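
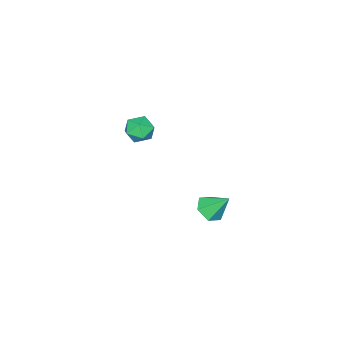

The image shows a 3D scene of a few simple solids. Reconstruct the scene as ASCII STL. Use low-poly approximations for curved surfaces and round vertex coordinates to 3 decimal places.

solid 
facet normal -0.899 -0.313 0.306
outer loop
vertex -4.004 -2.701 -1.962
vertex -3.693 -3.459 -1.823
vertex -3.685 -2.889 -1.218
endloop
endfacet
facet normal -0.811 0.381 0.444
outer loop
vertex -4.004 -2.701 -1.962
vertex -3.685 -2.889 -1.218
vertex -3.527 -2.151 -1.563
endloop
endfacet
facet normal -0.678 0.714 -0.173
outer loop
vertex -4.004 -2.701 -1.962
vertex -3.527 -2.151 -1.563
vertex -3.437 -2.264 -2.381
endloop
endfacet
facet normal -0.685 0.225 -0.692
outer loop
vertex -4.004 -2.701 -1.962
vertex -3.437 -2.264 -2.381
vertex -3.54 -3.072 -2.542
endloop
endfacet
facet normal -0.822 -0.410 -0.395
outer loop
vertex -4.004 -2.701 -1.962
vertex -3.54 -3.072 -2.542
vertex -3.693 -3.459 -1.823
endloop
endfacet
facet normal -0.235 0.452 0.860
outer loop
vertex -3.527 -2.151 -1.563
vertex -3.685 -2.889 -1.218
vertex -2.92 -2.568 -1.178
endloop
endfacet
facet normal -0.377 -0.672 0.638
outer loop
vertex -3.685 -2.889 -1.218
vertex -3.693 -3.459 -1.823
vertex -3.023 -3.376 -1.339
endloop
endfacet
facet normal -0.252 -0.829 -0.500
outer loop
vertex -3.693 -3.459 -1.823
vertex -3.54 -3.072 -2.542
vertex -2.933 -3.489 -2.157
endloop
endfacet
facet normal -0.032 0.199 -0.979
outer loop
vertex -3.54 -3.072 -2.542
vertex -3.437 -2.264 -2.381
vertex -2.775 -2.751 -2.502
endloop
endfacet
facet normal -0.022 0.990 -0.139
outer loop
vertex -3.437 -2.264 -2.381
vertex -3.527 -2.151 -1.563
vertex -2.767 -2.181 -1.897
endloop
endfacet
facet normal 0.685 -0.225 0.692
outer loop
vertex -2.456 -2.939 -1.758
vertex -2.92 -2.568 -1.178
vertex -3.023 -3.376 -1.339
endloop
endfacet
facet normal 0.678 -0.714 0.173
outer loop
vertex -2.456 -2.939 -1.758
vertex -3.023 -3.376 -1.339
vertex -2.933 -3.489 -2.157
endloop
endfacet
facet normal 0.811 -0.381 -0.444
outer loop
vertex -2.456 -2.939 -1.758
vertex -2.933 -3.489 -2.157
vertex -2.775 -2.751 -2.502
endloop
endfacet
facet normal 0.899 0.313 -0.306
outer loop
vertex -2.456 -2.939 -1.758
vertex -2.775 -2.751 -2.502
vertex -2.767 -2.181 -1.897
endloop
endfacet
facet normal 0.822 0.410 0.395
outer loop
vertex -2.456 -2.939 -1.758
vertex -2.767 -2.181 -1.897
vertex -2.92 -2.568 -1.178
endloop
endfacet
facet normal 0.032 -0.199 0.979
outer loop
vertex -3.023 -3.376 -1.339
vertex -2.92 -2.568 -1.178
vertex -3.685 -2.889 -1.218
endloop
endfacet
facet normal 0.022 -0.990 0.139
outer loop
vertex -2.933 -3.489 -2.157
vertex -3.023 -3.376 -1.339
vertex -3.693 -3.459 -1.823
endloop
endfacet
facet normal 0.235 -0.452 -0.860
outer loop
vertex -2.775 -2.751 -2.502
vertex -2.933 -3.489 -2.157
vertex -3.54 -3.072 -2.542
endloop
endfacet
facet normal 0.377 0.672 -0.638
outer loop
vertex -2.767 -2.181 -1.897
vertex -2.775 -2.751 -2.502
vertex -3.437 -2.264 -2.381
endloop
endfacet
facet normal 0.252 0.829 0.500
outer loop
vertex -2.92 -2.568 -1.178
vertex -2.767 -2.181 -1.897
vertex -3.527 -2.151 -1.563
endloop
endfacet
facet normal 0.212 -0.623 -0.753
outer loop
vertex -0.402 3.164 -2.421
vertex -1.074 3.321 -2.74
vertex -0.463 3.739 -2.914
endloop
endfacet
facet normal 0.788 0.447 0.424
outer loop
vertex -0.402 3.164 -2.421
vertex -0.463 3.739 -2.914
vertex -1.366 4.179 -1.7
endloop
endfacet
facet normal 0.211 -0.622 -0.754
outer loop
vertex -0.463 3.739 -2.914
vertex -1.074 3.321 -2.74
vertex -1.135 3.897 -3.232
endloop
endfacet
facet normal 0.286 0.949 -0.132
outer loop
vertex -0.463 3.739 -2.914
vertex -1.135 3.897 -3.232
vertex -1.366 4.179 -1.7
endloop
endfacet
facet normal 0.213 -0.621 -0.754
outer loop
vertex -1.135 3.897 -3.232
vertex -1.074 3.321 -2.74
vertex -1.745 3.478 -3.059
endloop
endfacet
facet normal -0.595 0.770 -0.231
outer loop
vertex -1.135 3.897 -3.232
vertex -1.745 3.478 -3.059
vertex -1.366 4.179 -1.7
endloop
endfacet
facet normal 0.213 -0.621 -0.754
outer loop
vertex -1.745 3.478 -3.059
vertex -1.074 3.321 -2.74
vertex -1.684 2.902 -2.567
endloop
endfacet
facet normal -0.970 0.089 0.225
outer loop
vertex -1.745 3.478 -3.059
vertex -1.684 2.902 -2.567
vertex -1.366 4.179 -1.7
endloop
endfacet
facet normal 0.213 -0.621 -0.754
outer loop
vertex -1.684 2.902 -2.567
vertex -1.074 3.321 -2.74
vertex -1.012 2.745 -2.248
endloop
endfacet
facet normal -0.467 -0.414 0.781
outer loop
vertex -1.684 2.902 -2.567
vertex -1.012 2.745 -2.248
vertex -1.366 4.179 -1.7
endloop
endfacet
facet normal 0.213 -0.621 -0.754
outer loop
vertex -1.012 2.745 -2.248
vertex -1.074 3.321 -2.74
vertex -0.402 3.164 -2.421
endloop
endfacet
facet normal 0.411 -0.235 0.881
outer loop
vertex -1.012 2.745 -2.248
vertex -0.402 3.164 -2.421
vertex -1.366 4.179 -1.7
endloop
endfacet

endsolid


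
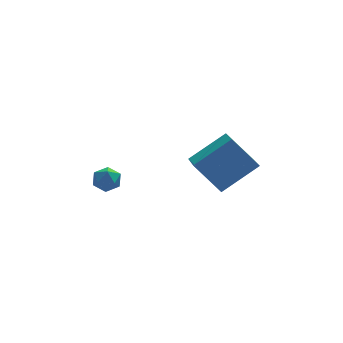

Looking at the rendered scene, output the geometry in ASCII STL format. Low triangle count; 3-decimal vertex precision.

solid 
facet normal -0.816 -0.161 -0.555
outer loop
vertex 2.247 1.891 -1.759
vertex 2.428 3.687 -2.548
vertex 3.302 1.192 -3.108
endloop
endfacet
facet normal -0.092 -0.912 0.400
outer loop
vertex 5.032 1.533 -1.932
vertex 2.247 1.891 -1.759
vertex 3.302 1.192 -3.108
endloop
endfacet
facet normal -0.816 -0.161 -0.555
outer loop
vertex 3.302 1.192 -3.108
vertex 2.428 3.687 -2.548
vertex 3.483 2.988 -3.897
endloop
endfacet
facet normal 0.570 -0.378 -0.729
outer loop
vertex 3.483 2.988 -3.897
vertex 5.032 1.533 -1.932
vertex 3.302 1.192 -3.108
endloop
endfacet
facet normal -0.570 0.378 0.729
outer loop
vertex 2.247 1.891 -1.759
vertex 4.158 4.028 -1.372
vertex 2.428 3.687 -2.548
endloop
endfacet
facet normal -0.092 -0.912 0.400
outer loop
vertex 3.977 2.232 -0.583
vertex 2.247 1.891 -1.759
vertex 5.032 1.533 -1.932
endloop
endfacet
facet normal -0.570 0.378 0.729
outer loop
vertex 3.977 2.232 -0.583
vertex 4.158 4.028 -1.372
vertex 2.247 1.891 -1.759
endloop
endfacet
facet normal 0.092 0.912 -0.400
outer loop
vertex 2.428 3.687 -2.548
vertex 4.158 4.028 -1.372
vertex 3.483 2.988 -3.897
endloop
endfacet
facet normal 0.570 -0.378 -0.729
outer loop
vertex 5.213 3.329 -2.721
vertex 5.032 1.533 -1.932
vertex 3.483 2.988 -3.897
endloop
endfacet
facet normal 0.092 0.912 -0.400
outer loop
vertex 3.483 2.988 -3.897
vertex 4.158 4.028 -1.372
vertex 5.213 3.329 -2.721
endloop
endfacet
facet normal 0.816 0.161 0.555
outer loop
vertex 5.213 3.329 -2.721
vertex 3.977 2.232 -0.583
vertex 5.032 1.533 -1.932
endloop
endfacet
facet normal 0.816 0.161 0.555
outer loop
vertex 4.158 4.028 -1.372
vertex 3.977 2.232 -0.583
vertex 5.213 3.329 -2.721
endloop
endfacet
facet normal -0.235 0.312 0.920
outer loop
vertex -1.815 2.912 -2.301
vertex -1.313 2.512 -2.037
vertex -1.173 3.166 -2.223
endloop
endfacet
facet normal -0.376 0.817 0.437
outer loop
vertex -1.815 2.912 -2.301
vertex -1.173 3.166 -2.223
vertex -1.534 3.307 -2.798
endloop
endfacet
facet normal -0.836 0.547 -0.038
outer loop
vertex -1.815 2.912 -2.301
vertex -1.534 3.307 -2.798
vertex -1.897 2.741 -2.969
endloop
endfacet
facet normal -0.980 -0.127 0.153
outer loop
vertex -1.815 2.912 -2.301
vertex -1.897 2.741 -2.969
vertex -1.76 2.249 -2.499
endloop
endfacet
facet normal -0.609 -0.273 0.745
outer loop
vertex -1.815 2.912 -2.301
vertex -1.76 2.249 -2.499
vertex -1.313 2.512 -2.037
endloop
endfacet
facet normal 0.230 0.969 0.093
outer loop
vertex -1.534 3.307 -2.798
vertex -1.173 3.166 -2.223
vertex -0.86 3.151 -2.841
endloop
endfacet
facet normal 0.458 0.151 0.876
outer loop
vertex -1.173 3.166 -2.223
vertex -1.313 2.512 -2.037
vertex -0.723 2.659 -2.371
endloop
endfacet
facet normal -0.146 -0.793 0.592
outer loop
vertex -1.313 2.512 -2.037
vertex -1.76 2.249 -2.499
vertex -1.086 2.093 -2.542
endloop
endfacet
facet normal -0.747 -0.556 -0.365
outer loop
vertex -1.76 2.249 -2.499
vertex -1.897 2.741 -2.969
vertex -1.447 2.234 -3.117
endloop
endfacet
facet normal -0.514 0.533 -0.673
outer loop
vertex -1.897 2.741 -2.969
vertex -1.534 3.307 -2.798
vertex -1.307 2.888 -3.303
endloop
endfacet
facet normal 0.980 0.127 -0.153
outer loop
vertex -0.805 2.488 -3.039
vertex -0.86 3.151 -2.841
vertex -0.723 2.659 -2.371
endloop
endfacet
facet normal 0.836 -0.547 0.038
outer loop
vertex -0.805 2.488 -3.039
vertex -0.723 2.659 -2.371
vertex -1.086 2.093 -2.542
endloop
endfacet
facet normal 0.376 -0.817 -0.437
outer loop
vertex -0.805 2.488 -3.039
vertex -1.086 2.093 -2.542
vertex -1.447 2.234 -3.117
endloop
endfacet
facet normal 0.235 -0.312 -0.920
outer loop
vertex -0.805 2.488 -3.039
vertex -1.447 2.234 -3.117
vertex -1.307 2.888 -3.303
endloop
endfacet
facet normal 0.609 0.273 -0.745
outer loop
vertex -0.805 2.488 -3.039
vertex -1.307 2.888 -3.303
vertex -0.86 3.151 -2.841
endloop
endfacet
facet normal 0.747 0.556 0.365
outer loop
vertex -0.723 2.659 -2.371
vertex -0.86 3.151 -2.841
vertex -1.173 3.166 -2.223
endloop
endfacet
facet normal 0.514 -0.533 0.673
outer loop
vertex -1.086 2.093 -2.542
vertex -0.723 2.659 -2.371
vertex -1.313 2.512 -2.037
endloop
endfacet
facet normal -0.230 -0.969 -0.093
outer loop
vertex -1.447 2.234 -3.117
vertex -1.086 2.093 -2.542
vertex -1.76 2.249 -2.499
endloop
endfacet
facet normal -0.458 -0.151 -0.876
outer loop
vertex -1.307 2.888 -3.303
vertex -1.447 2.234 -3.117
vertex -1.897 2.741 -2.969
endloop
endfacet
facet normal 0.146 0.793 -0.592
outer loop
vertex -0.86 3.151 -2.841
vertex -1.307 2.888 -3.303
vertex -1.534 3.307 -2.798
endloop
endfacet

endsolid


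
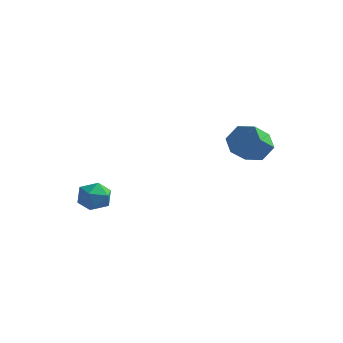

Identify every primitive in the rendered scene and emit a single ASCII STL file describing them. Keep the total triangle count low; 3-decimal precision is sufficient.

solid 
facet normal -0.665 0.719 -0.202
outer loop
vertex -3.445 -2.478 -4.022
vertex -4.197 -3.106 -3.781
vertex -3.781 -2.521 -3.071
endloop
endfacet
facet normal -0.050 0.998 0.027
outer loop
vertex -3.445 -2.478 -4.022
vertex -3.781 -2.521 -3.071
vertex -2.79 -2.466 -3.254
endloop
endfacet
facet normal 0.468 0.782 -0.412
outer loop
vertex -3.445 -2.478 -4.022
vertex -2.79 -2.466 -3.254
vertex -2.593 -3.017 -4.076
endloop
endfacet
facet normal 0.175 0.368 -0.913
outer loop
vertex -3.445 -2.478 -4.022
vertex -2.593 -3.017 -4.076
vertex -3.462 -3.413 -4.402
endloop
endfacet
facet normal -0.526 0.328 -0.785
outer loop
vertex -3.445 -2.478 -4.022
vertex -3.462 -3.413 -4.402
vertex -4.197 -3.106 -3.781
endloop
endfacet
facet normal 0.084 0.732 0.676
outer loop
vertex -2.79 -2.466 -3.254
vertex -3.781 -2.521 -3.071
vertex -3.138 -3.087 -2.538
endloop
endfacet
facet normal -0.911 0.279 0.304
outer loop
vertex -3.781 -2.521 -3.071
vertex -4.197 -3.106 -3.781
vertex -4.007 -3.483 -2.864
endloop
endfacet
facet normal -0.686 -0.351 -0.638
outer loop
vertex -4.197 -3.106 -3.781
vertex -3.462 -3.413 -4.402
vertex -3.81 -4.034 -3.686
endloop
endfacet
facet normal 0.448 -0.287 -0.846
outer loop
vertex -3.462 -3.413 -4.402
vertex -2.593 -3.017 -4.076
vertex -2.819 -3.979 -3.869
endloop
endfacet
facet normal 0.924 0.382 -0.034
outer loop
vertex -2.593 -3.017 -4.076
vertex -2.79 -2.466 -3.254
vertex -2.403 -3.394 -3.159
endloop
endfacet
facet normal -0.175 -0.368 0.913
outer loop
vertex -3.155 -4.022 -2.918
vertex -3.138 -3.087 -2.538
vertex -4.007 -3.483 -2.864
endloop
endfacet
facet normal -0.468 -0.782 0.412
outer loop
vertex -3.155 -4.022 -2.918
vertex -4.007 -3.483 -2.864
vertex -3.81 -4.034 -3.686
endloop
endfacet
facet normal 0.050 -0.998 -0.027
outer loop
vertex -3.155 -4.022 -2.918
vertex -3.81 -4.034 -3.686
vertex -2.819 -3.979 -3.869
endloop
endfacet
facet normal 0.665 -0.719 0.202
outer loop
vertex -3.155 -4.022 -2.918
vertex -2.819 -3.979 -3.869
vertex -2.403 -3.394 -3.159
endloop
endfacet
facet normal 0.526 -0.328 0.785
outer loop
vertex -3.155 -4.022 -2.918
vertex -2.403 -3.394 -3.159
vertex -3.138 -3.087 -2.538
endloop
endfacet
facet normal -0.448 0.287 0.846
outer loop
vertex -4.007 -3.483 -2.864
vertex -3.138 -3.087 -2.538
vertex -3.781 -2.521 -3.071
endloop
endfacet
facet normal -0.924 -0.382 0.034
outer loop
vertex -3.81 -4.034 -3.686
vertex -4.007 -3.483 -2.864
vertex -4.197 -3.106 -3.781
endloop
endfacet
facet normal -0.084 -0.732 -0.676
outer loop
vertex -2.819 -3.979 -3.869
vertex -3.81 -4.034 -3.686
vertex -3.462 -3.413 -4.402
endloop
endfacet
facet normal 0.911 -0.279 -0.304
outer loop
vertex -2.403 -3.394 -3.159
vertex -2.819 -3.979 -3.869
vertex -2.593 -3.017 -4.076
endloop
endfacet
facet normal 0.686 0.351 0.638
outer loop
vertex -3.138 -3.087 -2.538
vertex -2.403 -3.394 -3.159
vertex -2.79 -2.466 -3.254
endloop
endfacet
facet normal 0.190 0.758 -0.624
outer loop
vertex 3.682 2.456 0.14
vertex 3.269 1.927 -0.628
vertex 2.685 2.541 -0.06
endloop
endfacet
facet normal -0.097 0.646 0.757
outer loop
vertex 3.682 2.456 0.14
vertex 2.685 2.541 -0.06
vertex 3.404 1.341 1.057
endloop
endfacet
facet normal -0.097 0.646 0.757
outer loop
vertex 3.404 1.341 1.057
vertex 2.685 2.541 -0.06
vertex 2.407 1.426 0.857
endloop
endfacet
facet normal -0.190 -0.759 0.623
outer loop
vertex 3.404 1.341 1.057
vertex 2.407 1.426 0.857
vertex 2.991 0.813 0.288
endloop
endfacet
facet normal 0.190 0.758 -0.624
outer loop
vertex 2.685 2.541 -0.06
vertex 3.269 1.927 -0.628
vertex 2.272 2.012 -0.828
endloop
endfacet
facet normal -0.895 0.395 0.209
outer loop
vertex 2.685 2.541 -0.06
vertex 2.272 2.012 -0.828
vertex 2.407 1.426 0.857
endloop
endfacet
facet normal -0.895 0.395 0.209
outer loop
vertex 2.407 1.426 0.857
vertex 2.272 2.012 -0.828
vertex 1.994 0.897 0.089
endloop
endfacet
facet normal -0.188 -0.759 0.624
outer loop
vertex 2.407 1.426 0.857
vertex 1.994 0.897 0.089
vertex 2.991 0.813 0.288
endloop
endfacet
facet normal 0.190 0.759 -0.623
outer loop
vertex 2.272 2.012 -0.828
vertex 3.269 1.927 -0.628
vertex 2.856 1.399 -1.397
endloop
endfacet
facet normal -0.798 -0.252 -0.548
outer loop
vertex 2.272 2.012 -0.828
vertex 2.856 1.399 -1.397
vertex 1.994 0.897 0.089
endloop
endfacet
facet normal -0.798 -0.252 -0.548
outer loop
vertex 1.994 0.897 0.089
vertex 2.856 1.399 -1.397
vertex 2.578 0.284 -0.48
endloop
endfacet
facet normal -0.188 -0.759 0.624
outer loop
vertex 1.994 0.897 0.089
vertex 2.578 0.284 -0.48
vertex 2.991 0.813 0.288
endloop
endfacet
facet normal 0.190 0.759 -0.623
outer loop
vertex 2.856 1.399 -1.397
vertex 3.269 1.927 -0.628
vertex 3.853 1.314 -1.197
endloop
endfacet
facet normal 0.097 -0.646 -0.757
outer loop
vertex 2.856 1.399 -1.397
vertex 3.853 1.314 -1.197
vertex 2.578 0.284 -0.48
endloop
endfacet
facet normal 0.097 -0.646 -0.757
outer loop
vertex 2.578 0.284 -0.48
vertex 3.853 1.314 -1.197
vertex 3.575 0.199 -0.28
endloop
endfacet
facet normal -0.190 -0.758 0.624
outer loop
vertex 2.578 0.284 -0.48
vertex 3.575 0.199 -0.28
vertex 2.991 0.813 0.288
endloop
endfacet
facet normal 0.188 0.759 -0.624
outer loop
vertex 3.853 1.314 -1.197
vertex 3.269 1.927 -0.628
vertex 4.266 1.843 -0.429
endloop
endfacet
facet normal 0.895 -0.395 -0.209
outer loop
vertex 3.853 1.314 -1.197
vertex 4.266 1.843 -0.429
vertex 3.575 0.199 -0.28
endloop
endfacet
facet normal 0.895 -0.395 -0.209
outer loop
vertex 3.575 0.199 -0.28
vertex 4.266 1.843 -0.429
vertex 3.988 0.728 0.488
endloop
endfacet
facet normal -0.190 -0.758 0.624
outer loop
vertex 3.575 0.199 -0.28
vertex 3.988 0.728 0.488
vertex 2.991 0.813 0.288
endloop
endfacet
facet normal 0.188 0.759 -0.624
outer loop
vertex 4.266 1.843 -0.429
vertex 3.269 1.927 -0.628
vertex 3.682 2.456 0.14
endloop
endfacet
facet normal 0.798 0.252 0.548
outer loop
vertex 4.266 1.843 -0.429
vertex 3.682 2.456 0.14
vertex 3.988 0.728 0.488
endloop
endfacet
facet normal 0.798 0.252 0.548
outer loop
vertex 3.988 0.728 0.488
vertex 3.682 2.456 0.14
vertex 3.404 1.341 1.057
endloop
endfacet
facet normal -0.190 -0.759 0.623
outer loop
vertex 3.988 0.728 0.488
vertex 3.404 1.341 1.057
vertex 2.991 0.813 0.288
endloop
endfacet

endsolid


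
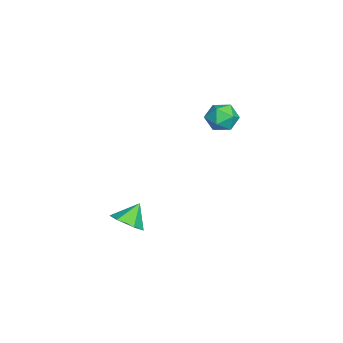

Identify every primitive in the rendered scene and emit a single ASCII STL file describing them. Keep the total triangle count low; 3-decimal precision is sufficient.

solid 
facet normal -0.809 0.064 0.584
outer loop
vertex -4.511 2.218 -0.204
vertex -4.108 1.392 0.446
vertex -3.856 2.464 0.677
endloop
endfacet
facet normal -0.655 0.697 0.292
outer loop
vertex -4.511 2.218 -0.204
vertex -3.856 2.464 0.677
vertex -3.714 3.006 -0.298
endloop
endfacet
facet normal -0.663 0.621 -0.418
outer loop
vertex -4.511 2.218 -0.204
vertex -3.714 3.006 -0.298
vertex -3.878 2.27 -1.132
endloop
endfacet
facet normal -0.823 -0.058 -0.565
outer loop
vertex -4.511 2.218 -0.204
vertex -3.878 2.27 -1.132
vertex -4.122 1.272 -0.673
endloop
endfacet
facet normal -0.914 -0.403 0.055
outer loop
vertex -4.511 2.218 -0.204
vertex -4.122 1.272 -0.673
vertex -4.108 1.392 0.446
endloop
endfacet
facet normal 0.008 0.873 0.487
outer loop
vertex -3.714 3.006 -0.298
vertex -3.856 2.464 0.677
vertex -2.818 2.668 0.293
endloop
endfacet
facet normal -0.241 -0.150 0.959
outer loop
vertex -3.856 2.464 0.677
vertex -4.108 1.392 0.446
vertex -3.062 1.67 0.752
endloop
endfacet
facet normal -0.409 -0.907 0.102
outer loop
vertex -4.108 1.392 0.446
vertex -4.122 1.272 -0.673
vertex -3.226 0.934 -0.082
endloop
endfacet
facet normal -0.264 -0.349 -0.899
outer loop
vertex -4.122 1.272 -0.673
vertex -3.878 2.27 -1.132
vertex -3.084 1.476 -1.057
endloop
endfacet
facet normal -0.006 0.750 -0.661
outer loop
vertex -3.878 2.27 -1.132
vertex -3.714 3.006 -0.298
vertex -2.832 2.548 -0.826
endloop
endfacet
facet normal 0.823 0.058 0.565
outer loop
vertex -2.429 1.722 -0.176
vertex -2.818 2.668 0.293
vertex -3.062 1.67 0.752
endloop
endfacet
facet normal 0.663 -0.621 0.418
outer loop
vertex -2.429 1.722 -0.176
vertex -3.062 1.67 0.752
vertex -3.226 0.934 -0.082
endloop
endfacet
facet normal 0.655 -0.697 -0.292
outer loop
vertex -2.429 1.722 -0.176
vertex -3.226 0.934 -0.082
vertex -3.084 1.476 -1.057
endloop
endfacet
facet normal 0.809 -0.064 -0.584
outer loop
vertex -2.429 1.722 -0.176
vertex -3.084 1.476 -1.057
vertex -2.832 2.548 -0.826
endloop
endfacet
facet normal 0.914 0.403 -0.055
outer loop
vertex -2.429 1.722 -0.176
vertex -2.832 2.548 -0.826
vertex -2.818 2.668 0.293
endloop
endfacet
facet normal 0.264 0.349 0.899
outer loop
vertex -3.062 1.67 0.752
vertex -2.818 2.668 0.293
vertex -3.856 2.464 0.677
endloop
endfacet
facet normal 0.006 -0.750 0.661
outer loop
vertex -3.226 0.934 -0.082
vertex -3.062 1.67 0.752
vertex -4.108 1.392 0.446
endloop
endfacet
facet normal -0.008 -0.873 -0.487
outer loop
vertex -3.084 1.476 -1.057
vertex -3.226 0.934 -0.082
vertex -4.122 1.272 -0.673
endloop
endfacet
facet normal 0.241 0.150 -0.959
outer loop
vertex -2.832 2.548 -0.826
vertex -3.084 1.476 -1.057
vertex -3.878 2.27 -1.132
endloop
endfacet
facet normal 0.409 0.907 -0.102
outer loop
vertex -2.818 2.668 0.293
vertex -2.832 2.548 -0.826
vertex -3.714 3.006 -0.298
endloop
endfacet
facet normal 0.500 -0.431 -0.751
outer loop
vertex 4.856 -3.282 -3.747
vertex 4.185 -2.822 -4.458
vertex 5.085 -2.308 -4.154
endloop
endfacet
facet normal 0.458 0.249 0.853
outer loop
vertex 4.856 -3.282 -3.747
vertex 5.085 -2.308 -4.154
vertex 3.415 -2.158 -3.302
endloop
endfacet
facet normal 0.500 -0.432 -0.750
outer loop
vertex 5.085 -2.308 -4.154
vertex 4.185 -2.822 -4.458
vertex 4.415 -1.849 -4.865
endloop
endfacet
facet normal 0.256 0.904 0.342
outer loop
vertex 5.085 -2.308 -4.154
vertex 4.415 -1.849 -4.865
vertex 3.415 -2.158 -3.302
endloop
endfacet
facet normal 0.500 -0.432 -0.750
outer loop
vertex 4.415 -1.849 -4.865
vertex 4.185 -2.822 -4.458
vertex 3.515 -2.363 -5.169
endloop
endfacet
facet normal -0.461 0.879 -0.121
outer loop
vertex 4.415 -1.849 -4.865
vertex 3.515 -2.363 -5.169
vertex 3.415 -2.158 -3.302
endloop
endfacet
facet normal 0.501 -0.431 -0.750
outer loop
vertex 3.515 -2.363 -5.169
vertex 4.185 -2.822 -4.458
vertex 3.286 -3.337 -4.762
endloop
endfacet
facet normal -0.977 0.199 -0.074
outer loop
vertex 3.515 -2.363 -5.169
vertex 3.286 -3.337 -4.762
vertex 3.415 -2.158 -3.302
endloop
endfacet
facet normal 0.501 -0.431 -0.750
outer loop
vertex 3.286 -3.337 -4.762
vertex 4.185 -2.822 -4.458
vertex 3.956 -3.796 -4.051
endloop
endfacet
facet normal -0.776 -0.456 0.437
outer loop
vertex 3.286 -3.337 -4.762
vertex 3.956 -3.796 -4.051
vertex 3.415 -2.158 -3.302
endloop
endfacet
facet normal 0.500 -0.431 -0.751
outer loop
vertex 3.956 -3.796 -4.051
vertex 4.185 -2.822 -4.458
vertex 4.856 -3.282 -3.747
endloop
endfacet
facet normal -0.058 -0.431 0.901
outer loop
vertex 3.956 -3.796 -4.051
vertex 4.856 -3.282 -3.747
vertex 3.415 -2.158 -3.302
endloop
endfacet

endsolid


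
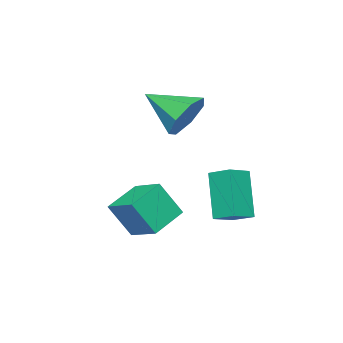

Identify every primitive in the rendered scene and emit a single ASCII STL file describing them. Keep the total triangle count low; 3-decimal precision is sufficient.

solid 
facet normal -0.329 0.387 -0.862
outer loop
vertex -0.847 2.432 -1.364
vertex -0.595 3.741 -0.873
vertex 0.618 2.37 -1.951
endloop
endfacet
facet normal -0.178 -0.921 -0.346
outer loop
vertex 1.155 1.739 -0.547
vertex -0.847 2.432 -1.364
vertex 0.618 2.37 -1.951
endloop
endfacet
facet normal -0.328 0.387 -0.862
outer loop
vertex 0.618 2.37 -1.951
vertex -0.595 3.741 -0.873
vertex 0.871 3.678 -1.46
endloop
endfacet
facet normal 0.927 -0.040 -0.372
outer loop
vertex 0.871 3.678 -1.46
vertex 1.155 1.739 -0.547
vertex 0.618 2.37 -1.951
endloop
endfacet
facet normal -0.927 0.039 0.372
outer loop
vertex -0.847 2.432 -1.364
vertex -0.058 3.11 0.531
vertex -0.595 3.741 -0.873
endloop
endfacet
facet normal -0.178 -0.921 -0.346
outer loop
vertex -0.311 1.802 0.04
vertex -0.847 2.432 -1.364
vertex 1.155 1.739 -0.547
endloop
endfacet
facet normal -0.927 0.040 0.372
outer loop
vertex -0.311 1.802 0.04
vertex -0.058 3.11 0.531
vertex -0.847 2.432 -1.364
endloop
endfacet
facet normal 0.178 0.921 0.346
outer loop
vertex -0.595 3.741 -0.873
vertex -0.058 3.11 0.531
vertex 0.871 3.678 -1.46
endloop
endfacet
facet normal 0.928 -0.039 -0.372
outer loop
vertex 1.407 3.048 -0.056
vertex 1.155 1.739 -0.547
vertex 0.871 3.678 -1.46
endloop
endfacet
facet normal 0.178 0.921 0.346
outer loop
vertex 0.871 3.678 -1.46
vertex -0.058 3.11 0.531
vertex 1.407 3.048 -0.056
endloop
endfacet
facet normal 0.328 -0.386 0.862
outer loop
vertex 1.407 3.048 -0.056
vertex -0.311 1.802 0.04
vertex 1.155 1.739 -0.547
endloop
endfacet
facet normal 0.329 -0.387 0.861
outer loop
vertex -0.058 3.11 0.531
vertex -0.311 1.802 0.04
vertex 1.407 3.048 -0.056
endloop
endfacet
facet normal -0.172 0.870 -0.463
outer loop
vertex -1.585 2.328 2.384
vertex -2.438 2.508 3.039
vertex -1.395 2.792 3.186
endloop
endfacet
facet normal 0.939 -0.344 -0.023
outer loop
vertex -1.585 2.328 2.384
vertex -1.395 2.792 3.186
vertex -2.102 0.812 3.941
endloop
endfacet
facet normal -0.172 0.870 -0.462
outer loop
vertex -1.395 2.792 3.186
vertex -2.438 2.508 3.039
vertex -1.99 3.042 3.878
endloop
endfacet
facet normal 0.755 -0.019 0.656
outer loop
vertex -1.395 2.792 3.186
vertex -1.99 3.042 3.878
vertex -2.102 0.812 3.941
endloop
endfacet
facet normal -0.172 0.870 -0.462
outer loop
vertex -1.99 3.042 3.878
vertex -2.438 2.508 3.039
vertex -2.922 2.89 3.938
endloop
endfacet
facet normal 0.060 0.025 0.998
outer loop
vertex -1.99 3.042 3.878
vertex -2.922 2.89 3.938
vertex -2.102 0.812 3.941
endloop
endfacet
facet normal -0.171 0.870 -0.462
outer loop
vertex -2.922 2.89 3.938
vertex -2.438 2.508 3.039
vertex -3.489 2.451 3.321
endloop
endfacet
facet normal -0.621 -0.244 0.745
outer loop
vertex -2.922 2.89 3.938
vertex -3.489 2.451 3.321
vertex -2.102 0.812 3.941
endloop
endfacet
facet normal -0.171 0.870 -0.463
outer loop
vertex -3.489 2.451 3.321
vertex -2.438 2.508 3.039
vertex -3.264 2.054 2.492
endloop
endfacet
facet normal -0.777 -0.624 0.088
outer loop
vertex -3.489 2.451 3.321
vertex -3.264 2.054 2.492
vertex -2.102 0.812 3.941
endloop
endfacet
facet normal -0.172 0.870 -0.462
outer loop
vertex -3.264 2.054 2.492
vertex -2.438 2.508 3.039
vertex -2.417 2.0 2.075
endloop
endfacet
facet normal -0.289 -0.829 -0.479
outer loop
vertex -3.264 2.054 2.492
vertex -2.417 2.0 2.075
vertex -2.102 0.812 3.941
endloop
endfacet
facet normal -0.171 0.870 -0.462
outer loop
vertex -2.417 2.0 2.075
vertex -2.438 2.508 3.039
vertex -1.585 2.328 2.384
endloop
endfacet
facet normal 0.474 -0.704 -0.528
outer loop
vertex -2.417 2.0 2.075
vertex -1.585 2.328 2.384
vertex -2.102 0.812 3.941
endloop
endfacet
facet normal -0.942 0.131 -0.309
outer loop
vertex -4.058 3.174 -0.148
vertex -4.052 4.139 0.242
vertex -3.324 3.944 -2.062
endloop
endfacet
facet normal -0.005 -0.927 -0.375
outer loop
vertex -2.288 3.801 -1.722
vertex -4.058 3.174 -0.148
vertex -3.324 3.944 -2.062
endloop
endfacet
facet normal -0.942 0.130 -0.309
outer loop
vertex -3.324 3.944 -2.062
vertex -4.052 4.139 0.242
vertex -3.319 4.908 -1.672
endloop
endfacet
facet normal 0.335 0.352 -0.874
outer loop
vertex -3.319 4.908 -1.672
vertex -2.288 3.801 -1.722
vertex -3.324 3.944 -2.062
endloop
endfacet
facet normal -0.335 -0.351 0.874
outer loop
vertex -4.058 3.174 -0.148
vertex -3.016 3.996 0.582
vertex -4.052 4.139 0.242
endloop
endfacet
facet normal -0.004 -0.927 -0.374
outer loop
vertex -3.021 3.032 0.192
vertex -4.058 3.174 -0.148
vertex -2.288 3.801 -1.722
endloop
endfacet
facet normal -0.335 -0.352 0.874
outer loop
vertex -3.021 3.032 0.192
vertex -3.016 3.996 0.582
vertex -4.058 3.174 -0.148
endloop
endfacet
facet normal 0.005 0.927 0.374
outer loop
vertex -4.052 4.139 0.242
vertex -3.016 3.996 0.582
vertex -3.319 4.908 -1.672
endloop
endfacet
facet normal 0.335 0.351 -0.874
outer loop
vertex -2.282 4.766 -1.332
vertex -2.288 3.801 -1.722
vertex -3.319 4.908 -1.672
endloop
endfacet
facet normal 0.004 0.927 0.375
outer loop
vertex -3.319 4.908 -1.672
vertex -3.016 3.996 0.582
vertex -2.282 4.766 -1.332
endloop
endfacet
facet normal 0.942 -0.131 0.308
outer loop
vertex -2.282 4.766 -1.332
vertex -3.021 3.032 0.192
vertex -2.288 3.801 -1.722
endloop
endfacet
facet normal 0.942 -0.130 0.309
outer loop
vertex -3.016 3.996 0.582
vertex -3.021 3.032 0.192
vertex -2.282 4.766 -1.332
endloop
endfacet

endsolid


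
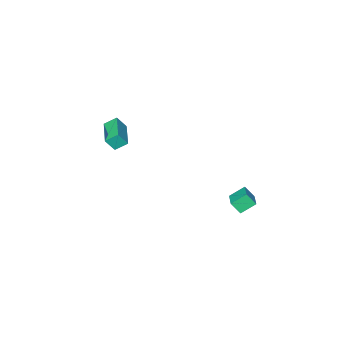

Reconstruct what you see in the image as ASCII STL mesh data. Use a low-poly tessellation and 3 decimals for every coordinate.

solid 
facet normal -0.467 0.313 -0.827
outer loop
vertex -1.747 -4.238 3.785
vertex -0.701 -2.688 3.782
vertex -1.117 -4.664 3.268
endloop
endfacet
facet normal -0.559 -0.829 0.001
outer loop
vertex -0.659 -4.972 4.078
vertex -1.747 -4.238 3.785
vertex -1.117 -4.664 3.268
endloop
endfacet
facet normal -0.467 0.313 -0.827
outer loop
vertex -1.117 -4.664 3.268
vertex -0.701 -2.688 3.782
vertex -0.071 -3.114 3.265
endloop
endfacet
facet normal 0.684 -0.463 -0.563
outer loop
vertex -0.071 -3.114 3.265
vertex -0.659 -4.972 4.078
vertex -1.117 -4.664 3.268
endloop
endfacet
facet normal -0.684 0.463 0.563
outer loop
vertex -1.747 -4.238 3.785
vertex -0.243 -2.996 4.592
vertex -0.701 -2.688 3.782
endloop
endfacet
facet normal -0.559 -0.829 0.001
outer loop
vertex -1.289 -4.546 4.595
vertex -1.747 -4.238 3.785
vertex -0.659 -4.972 4.078
endloop
endfacet
facet normal -0.684 0.463 0.563
outer loop
vertex -1.289 -4.546 4.595
vertex -0.243 -2.996 4.592
vertex -1.747 -4.238 3.785
endloop
endfacet
facet normal 0.559 0.829 -0.001
outer loop
vertex -0.701 -2.688 3.782
vertex -0.243 -2.996 4.592
vertex -0.071 -3.114 3.265
endloop
endfacet
facet normal 0.684 -0.463 -0.563
outer loop
vertex 0.387 -3.422 4.075
vertex -0.659 -4.972 4.078
vertex -0.071 -3.114 3.265
endloop
endfacet
facet normal 0.559 0.829 -0.001
outer loop
vertex -0.071 -3.114 3.265
vertex -0.243 -2.996 4.592
vertex 0.387 -3.422 4.075
endloop
endfacet
facet normal 0.467 -0.313 0.827
outer loop
vertex 0.387 -3.422 4.075
vertex -1.289 -4.546 4.595
vertex -0.659 -4.972 4.078
endloop
endfacet
facet normal 0.467 -0.313 0.827
outer loop
vertex -0.243 -2.996 4.592
vertex -1.289 -4.546 4.595
vertex 0.387 -3.422 4.075
endloop
endfacet
facet normal -0.555 -0.781 -0.286
outer loop
vertex -3.708 2.779 1.187
vertex -4.539 3.14 1.812
vertex -4.026 3.262 0.485
endloop
endfacet
facet normal 0.755 -0.328 -0.568
outer loop
vertex -3.361 4.2 0.828
vertex -3.708 2.779 1.187
vertex -4.026 3.262 0.485
endloop
endfacet
facet normal -0.554 -0.782 -0.286
outer loop
vertex -4.026 3.262 0.485
vertex -4.539 3.14 1.812
vertex -4.857 3.623 1.109
endloop
endfacet
facet normal -0.350 0.530 -0.772
outer loop
vertex -4.857 3.623 1.109
vertex -3.361 4.2 0.828
vertex -4.026 3.262 0.485
endloop
endfacet
facet normal 0.350 -0.531 0.772
outer loop
vertex -3.708 2.779 1.187
vertex -3.874 4.078 2.155
vertex -4.539 3.14 1.812
endloop
endfacet
facet normal 0.756 -0.328 -0.567
outer loop
vertex -3.043 3.717 1.531
vertex -3.708 2.779 1.187
vertex -3.361 4.2 0.828
endloop
endfacet
facet normal 0.349 -0.531 0.772
outer loop
vertex -3.043 3.717 1.531
vertex -3.874 4.078 2.155
vertex -3.708 2.779 1.187
endloop
endfacet
facet normal -0.755 0.328 0.567
outer loop
vertex -4.539 3.14 1.812
vertex -3.874 4.078 2.155
vertex -4.857 3.623 1.109
endloop
endfacet
facet normal -0.350 0.531 -0.772
outer loop
vertex -4.192 4.561 1.453
vertex -3.361 4.2 0.828
vertex -4.857 3.623 1.109
endloop
endfacet
facet normal -0.755 0.327 0.568
outer loop
vertex -4.857 3.623 1.109
vertex -3.874 4.078 2.155
vertex -4.192 4.561 1.453
endloop
endfacet
facet normal 0.555 0.781 0.286
outer loop
vertex -4.192 4.561 1.453
vertex -3.043 3.717 1.531
vertex -3.361 4.2 0.828
endloop
endfacet
facet normal 0.554 0.781 0.286
outer loop
vertex -3.874 4.078 2.155
vertex -3.043 3.717 1.531
vertex -4.192 4.561 1.453
endloop
endfacet

endsolid


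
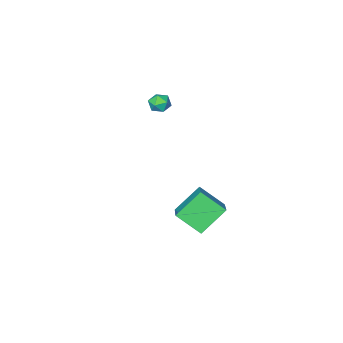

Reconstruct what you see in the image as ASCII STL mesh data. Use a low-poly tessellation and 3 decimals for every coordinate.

solid 
facet normal 0.393 0.912 0.118
outer loop
vertex -2.584 -2.701 2.672
vertex -2.824 -2.685 3.346
vertex -2.174 -2.947 3.204
endloop
endfacet
facet normal 0.772 0.530 -0.350
outer loop
vertex -2.584 -2.701 2.672
vertex -2.174 -2.947 3.204
vertex -2.21 -3.304 2.585
endloop
endfacet
facet normal 0.335 0.335 -0.880
outer loop
vertex -2.584 -2.701 2.672
vertex -2.21 -3.304 2.585
vertex -2.882 -3.262 2.345
endloop
endfacet
facet normal -0.313 0.597 -0.739
outer loop
vertex -2.584 -2.701 2.672
vertex -2.882 -3.262 2.345
vertex -3.261 -2.879 2.815
endloop
endfacet
facet normal -0.276 0.953 -0.121
outer loop
vertex -2.584 -2.701 2.672
vertex -3.261 -2.879 2.815
vertex -2.824 -2.685 3.346
endloop
endfacet
facet normal 0.998 -0.063 -0.022
outer loop
vertex -2.21 -3.304 2.585
vertex -2.174 -2.947 3.204
vertex -2.219 -3.661 3.205
endloop
endfacet
facet normal 0.385 0.556 0.737
outer loop
vertex -2.174 -2.947 3.204
vertex -2.824 -2.685 3.346
vertex -2.598 -3.278 3.675
endloop
endfacet
facet normal -0.700 0.623 0.349
outer loop
vertex -2.824 -2.685 3.346
vertex -3.261 -2.879 2.815
vertex -3.27 -3.236 3.435
endloop
endfacet
facet normal -0.759 0.047 -0.650
outer loop
vertex -3.261 -2.879 2.815
vertex -2.882 -3.262 2.345
vertex -3.306 -3.593 2.816
endloop
endfacet
facet normal 0.290 -0.377 -0.879
outer loop
vertex -2.882 -3.262 2.345
vertex -2.21 -3.304 2.585
vertex -2.656 -3.855 2.674
endloop
endfacet
facet normal 0.313 -0.597 0.739
outer loop
vertex -2.896 -3.839 3.348
vertex -2.219 -3.661 3.205
vertex -2.598 -3.278 3.675
endloop
endfacet
facet normal -0.335 -0.335 0.880
outer loop
vertex -2.896 -3.839 3.348
vertex -2.598 -3.278 3.675
vertex -3.27 -3.236 3.435
endloop
endfacet
facet normal -0.772 -0.530 0.350
outer loop
vertex -2.896 -3.839 3.348
vertex -3.27 -3.236 3.435
vertex -3.306 -3.593 2.816
endloop
endfacet
facet normal -0.393 -0.912 -0.118
outer loop
vertex -2.896 -3.839 3.348
vertex -3.306 -3.593 2.816
vertex -2.656 -3.855 2.674
endloop
endfacet
facet normal 0.276 -0.953 0.121
outer loop
vertex -2.896 -3.839 3.348
vertex -2.656 -3.855 2.674
vertex -2.219 -3.661 3.205
endloop
endfacet
facet normal 0.759 -0.047 0.650
outer loop
vertex -2.598 -3.278 3.675
vertex -2.219 -3.661 3.205
vertex -2.174 -2.947 3.204
endloop
endfacet
facet normal -0.290 0.377 0.879
outer loop
vertex -3.27 -3.236 3.435
vertex -2.598 -3.278 3.675
vertex -2.824 -2.685 3.346
endloop
endfacet
facet normal -0.998 0.063 0.022
outer loop
vertex -3.306 -3.593 2.816
vertex -3.27 -3.236 3.435
vertex -3.261 -2.879 2.815
endloop
endfacet
facet normal -0.385 -0.556 -0.737
outer loop
vertex -2.656 -3.855 2.674
vertex -3.306 -3.593 2.816
vertex -2.882 -3.262 2.345
endloop
endfacet
facet normal 0.700 -0.623 -0.349
outer loop
vertex -2.219 -3.661 3.205
vertex -2.656 -3.855 2.674
vertex -2.21 -3.304 2.585
endloop
endfacet
facet normal -0.742 0.097 0.663
outer loop
vertex -1.204 2.491 0.133
vertex -0.196 3.94 1.05
vertex -1.981 3.691 -0.911
endloop
endfacet
facet normal -0.506 -0.729 -0.461
outer loop
vertex -0.504 3.5 -2.23
vertex -1.204 2.491 0.133
vertex -1.981 3.691 -0.911
endloop
endfacet
facet normal -0.742 0.096 0.663
outer loop
vertex -1.981 3.691 -0.911
vertex -0.196 3.94 1.05
vertex -0.973 5.141 0.007
endloop
endfacet
facet normal -0.439 0.678 -0.590
outer loop
vertex -0.973 5.141 0.007
vertex -0.504 3.5 -2.23
vertex -1.981 3.691 -0.911
endloop
endfacet
facet normal 0.439 -0.678 0.589
outer loop
vertex -1.204 2.491 0.133
vertex 1.281 3.749 -0.269
vertex -0.196 3.94 1.05
endloop
endfacet
facet normal -0.507 -0.728 -0.461
outer loop
vertex 0.273 2.299 -1.187
vertex -1.204 2.491 0.133
vertex -0.504 3.5 -2.23
endloop
endfacet
facet normal 0.439 -0.678 0.590
outer loop
vertex 0.273 2.299 -1.187
vertex 1.281 3.749 -0.269
vertex -1.204 2.491 0.133
endloop
endfacet
facet normal 0.506 0.728 0.462
outer loop
vertex -0.196 3.94 1.05
vertex 1.281 3.749 -0.269
vertex -0.973 5.141 0.007
endloop
endfacet
facet normal -0.439 0.678 -0.590
outer loop
vertex 0.504 4.949 -1.313
vertex -0.504 3.5 -2.23
vertex -0.973 5.141 0.007
endloop
endfacet
facet normal 0.507 0.729 0.461
outer loop
vertex -0.973 5.141 0.007
vertex 1.281 3.749 -0.269
vertex 0.504 4.949 -1.313
endloop
endfacet
facet normal 0.742 -0.096 -0.664
outer loop
vertex 0.504 4.949 -1.313
vertex 0.273 2.299 -1.187
vertex -0.504 3.5 -2.23
endloop
endfacet
facet normal 0.742 -0.096 -0.663
outer loop
vertex 1.281 3.749 -0.269
vertex 0.273 2.299 -1.187
vertex 0.504 4.949 -1.313
endloop
endfacet

endsolid


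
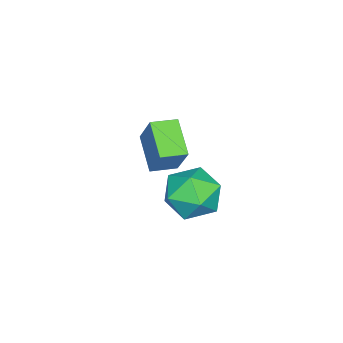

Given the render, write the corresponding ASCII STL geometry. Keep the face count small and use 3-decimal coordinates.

solid 
facet normal -0.766 0.530 0.365
outer loop
vertex 0.566 0.342 -2.777
vertex 0.659 -0.266 -1.7
vertex 1.299 0.782 -1.878
endloop
endfacet
facet normal -0.401 0.908 -0.118
outer loop
vertex 0.566 0.342 -2.777
vertex 1.299 0.782 -1.878
vertex 1.685 0.8 -3.056
endloop
endfacet
facet normal -0.406 0.546 -0.733
outer loop
vertex 0.566 0.342 -2.777
vertex 1.685 0.8 -3.056
vertex 1.285 -0.237 -3.607
endloop
endfacet
facet normal -0.774 -0.057 -0.631
outer loop
vertex 0.566 0.342 -2.777
vertex 1.285 -0.237 -3.607
vertex 0.651 -0.896 -2.769
endloop
endfacet
facet normal -0.997 -0.068 0.048
outer loop
vertex 0.566 0.342 -2.777
vertex 0.651 -0.896 -2.769
vertex 0.659 -0.266 -1.7
endloop
endfacet
facet normal 0.274 0.956 0.105
outer loop
vertex 1.685 0.8 -3.056
vertex 1.299 0.782 -1.878
vertex 2.469 0.476 -2.151
endloop
endfacet
facet normal -0.315 0.343 0.885
outer loop
vertex 1.299 0.782 -1.878
vertex 0.659 -0.266 -1.7
vertex 1.835 -0.183 -1.313
endloop
endfacet
facet normal -0.688 -0.623 0.372
outer loop
vertex 0.659 -0.266 -1.7
vertex 0.651 -0.896 -2.769
vertex 1.435 -1.22 -1.864
endloop
endfacet
facet normal -0.328 -0.606 -0.725
outer loop
vertex 0.651 -0.896 -2.769
vertex 1.285 -0.237 -3.607
vertex 1.821 -1.202 -3.042
endloop
endfacet
facet normal 0.267 0.370 -0.890
outer loop
vertex 1.285 -0.237 -3.607
vertex 1.685 0.8 -3.056
vertex 2.461 -0.154 -3.22
endloop
endfacet
facet normal 0.774 0.057 0.631
outer loop
vertex 2.554 -0.762 -2.143
vertex 2.469 0.476 -2.151
vertex 1.835 -0.183 -1.313
endloop
endfacet
facet normal 0.406 -0.546 0.733
outer loop
vertex 2.554 -0.762 -2.143
vertex 1.835 -0.183 -1.313
vertex 1.435 -1.22 -1.864
endloop
endfacet
facet normal 0.401 -0.908 0.118
outer loop
vertex 2.554 -0.762 -2.143
vertex 1.435 -1.22 -1.864
vertex 1.821 -1.202 -3.042
endloop
endfacet
facet normal 0.766 -0.530 -0.365
outer loop
vertex 2.554 -0.762 -2.143
vertex 1.821 -1.202 -3.042
vertex 2.461 -0.154 -3.22
endloop
endfacet
facet normal 0.997 0.068 -0.048
outer loop
vertex 2.554 -0.762 -2.143
vertex 2.461 -0.154 -3.22
vertex 2.469 0.476 -2.151
endloop
endfacet
facet normal 0.328 0.606 0.725
outer loop
vertex 1.835 -0.183 -1.313
vertex 2.469 0.476 -2.151
vertex 1.299 0.782 -1.878
endloop
endfacet
facet normal -0.267 -0.370 0.890
outer loop
vertex 1.435 -1.22 -1.864
vertex 1.835 -0.183 -1.313
vertex 0.659 -0.266 -1.7
endloop
endfacet
facet normal -0.274 -0.956 -0.105
outer loop
vertex 1.821 -1.202 -3.042
vertex 1.435 -1.22 -1.864
vertex 0.651 -0.896 -2.769
endloop
endfacet
facet normal 0.315 -0.343 -0.885
outer loop
vertex 2.461 -0.154 -3.22
vertex 1.821 -1.202 -3.042
vertex 1.285 -0.237 -3.607
endloop
endfacet
facet normal 0.688 0.623 -0.372
outer loop
vertex 2.469 0.476 -2.151
vertex 2.461 -0.154 -3.22
vertex 1.685 0.8 -3.056
endloop
endfacet
facet normal -0.326 -0.390 -0.861
outer loop
vertex -3.026 -4.359 -4.102
vertex -3.778 -3.496 -4.208
vertex -1.811 -3.41 -4.991
endloop
endfacet
facet normal 0.654 -0.751 0.093
outer loop
vertex -1.222 -2.704 -3.432
vertex -3.026 -4.359 -4.102
vertex -1.811 -3.41 -4.991
endloop
endfacet
facet normal -0.326 -0.389 -0.861
outer loop
vertex -1.811 -3.41 -4.991
vertex -3.778 -3.496 -4.208
vertex -2.563 -2.546 -5.097
endloop
endfacet
facet normal 0.683 0.533 -0.499
outer loop
vertex -2.563 -2.546 -5.097
vertex -1.222 -2.704 -3.432
vertex -1.811 -3.41 -4.991
endloop
endfacet
facet normal -0.683 -0.533 0.499
outer loop
vertex -3.026 -4.359 -4.102
vertex -3.189 -2.79 -2.649
vertex -3.778 -3.496 -4.208
endloop
endfacet
facet normal 0.654 -0.751 0.092
outer loop
vertex -2.437 -3.654 -2.543
vertex -3.026 -4.359 -4.102
vertex -1.222 -2.704 -3.432
endloop
endfacet
facet normal -0.683 -0.533 0.499
outer loop
vertex -2.437 -3.654 -2.543
vertex -3.189 -2.79 -2.649
vertex -3.026 -4.359 -4.102
endloop
endfacet
facet normal -0.654 0.750 -0.093
outer loop
vertex -3.778 -3.496 -4.208
vertex -3.189 -2.79 -2.649
vertex -2.563 -2.546 -5.097
endloop
endfacet
facet normal 0.683 0.534 -0.499
outer loop
vertex -1.974 -1.841 -3.538
vertex -1.222 -2.704 -3.432
vertex -2.563 -2.546 -5.097
endloop
endfacet
facet normal -0.654 0.751 -0.092
outer loop
vertex -2.563 -2.546 -5.097
vertex -3.189 -2.79 -2.649
vertex -1.974 -1.841 -3.538
endloop
endfacet
facet normal 0.326 0.390 0.861
outer loop
vertex -1.974 -1.841 -3.538
vertex -2.437 -3.654 -2.543
vertex -1.222 -2.704 -3.432
endloop
endfacet
facet normal 0.326 0.389 0.861
outer loop
vertex -3.189 -2.79 -2.649
vertex -2.437 -3.654 -2.543
vertex -1.974 -1.841 -3.538
endloop
endfacet

endsolid


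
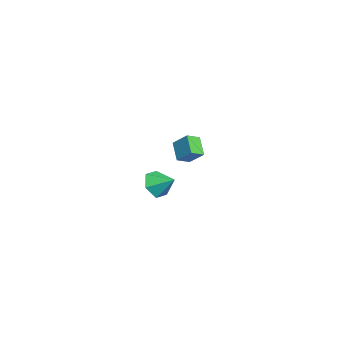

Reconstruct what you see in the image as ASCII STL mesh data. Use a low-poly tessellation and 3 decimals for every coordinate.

solid 
facet normal -0.425 -0.632 -0.648
outer loop
vertex -4.397 -1.364 -1.259
vertex -4.897 -0.656 -1.622
vertex -3.387 -1.114 -2.166
endloop
endfacet
facet normal 0.533 -0.753 0.386
outer loop
vertex -2.843 -0.304 -1.338
vertex -4.397 -1.364 -1.259
vertex -3.387 -1.114 -2.166
endloop
endfacet
facet normal -0.425 -0.633 -0.647
outer loop
vertex -3.387 -1.114 -2.166
vertex -4.897 -0.656 -1.622
vertex -3.888 -0.406 -2.529
endloop
endfacet
facet normal 0.732 0.181 -0.657
outer loop
vertex -3.888 -0.406 -2.529
vertex -2.843 -0.304 -1.338
vertex -3.387 -1.114 -2.166
endloop
endfacet
facet normal -0.732 -0.180 0.657
outer loop
vertex -4.397 -1.364 -1.259
vertex -4.353 0.154 -0.794
vertex -4.897 -0.656 -1.622
endloop
endfacet
facet normal 0.533 -0.753 0.386
outer loop
vertex -3.852 -0.554 -0.431
vertex -4.397 -1.364 -1.259
vertex -2.843 -0.304 -1.338
endloop
endfacet
facet normal -0.731 -0.180 0.658
outer loop
vertex -3.852 -0.554 -0.431
vertex -4.353 0.154 -0.794
vertex -4.397 -1.364 -1.259
endloop
endfacet
facet normal -0.533 0.753 -0.386
outer loop
vertex -4.897 -0.656 -1.622
vertex -4.353 0.154 -0.794
vertex -3.888 -0.406 -2.529
endloop
endfacet
facet normal 0.732 0.180 -0.657
outer loop
vertex -3.343 0.404 -1.701
vertex -2.843 -0.304 -1.338
vertex -3.888 -0.406 -2.529
endloop
endfacet
facet normal -0.533 0.753 -0.386
outer loop
vertex -3.888 -0.406 -2.529
vertex -4.353 0.154 -0.794
vertex -3.343 0.404 -1.701
endloop
endfacet
facet normal 0.425 0.632 0.647
outer loop
vertex -3.343 0.404 -1.701
vertex -3.852 -0.554 -0.431
vertex -2.843 -0.304 -1.338
endloop
endfacet
facet normal 0.425 0.633 0.647
outer loop
vertex -4.353 0.154 -0.794
vertex -3.852 -0.554 -0.431
vertex -3.343 0.404 -1.701
endloop
endfacet
facet normal -0.435 -0.763 -0.478
outer loop
vertex 4.115 -2.064 -1.529
vertex 3.413 -2.074 -0.874
vertex 3.327 -1.532 -1.661
endloop
endfacet
facet normal 0.548 0.696 -0.464
outer loop
vertex 4.115 -2.064 -1.529
vertex 3.327 -1.532 -1.661
vertex 3.967 -1.106 -0.266
endloop
endfacet
facet normal -0.436 -0.763 -0.478
outer loop
vertex 3.327 -1.532 -1.661
vertex 3.413 -2.074 -0.874
vertex 2.626 -1.542 -1.006
endloop
endfacet
facet normal -0.201 0.959 -0.201
outer loop
vertex 3.327 -1.532 -1.661
vertex 2.626 -1.542 -1.006
vertex 3.967 -1.106 -0.266
endloop
endfacet
facet normal -0.436 -0.763 -0.477
outer loop
vertex 2.626 -1.542 -1.006
vertex 3.413 -2.074 -0.874
vertex 2.712 -2.084 -0.218
endloop
endfacet
facet normal -0.511 0.681 0.524
outer loop
vertex 2.626 -1.542 -1.006
vertex 2.712 -2.084 -0.218
vertex 3.967 -1.106 -0.266
endloop
endfacet
facet normal -0.436 -0.762 -0.478
outer loop
vertex 2.712 -2.084 -0.218
vertex 3.413 -2.074 -0.874
vertex 3.499 -2.617 -0.086
endloop
endfacet
facet normal -0.071 0.140 0.988
outer loop
vertex 2.712 -2.084 -0.218
vertex 3.499 -2.617 -0.086
vertex 3.967 -1.106 -0.266
endloop
endfacet
facet normal -0.435 -0.763 -0.478
outer loop
vertex 3.499 -2.617 -0.086
vertex 3.413 -2.074 -0.874
vertex 4.201 -2.607 -0.741
endloop
endfacet
facet normal 0.678 -0.124 0.725
outer loop
vertex 3.499 -2.617 -0.086
vertex 4.201 -2.607 -0.741
vertex 3.967 -1.106 -0.266
endloop
endfacet
facet normal -0.435 -0.763 -0.478
outer loop
vertex 4.201 -2.607 -0.741
vertex 3.413 -2.074 -0.874
vertex 4.115 -2.064 -1.529
endloop
endfacet
facet normal 0.988 0.154 -0.001
outer loop
vertex 4.201 -2.607 -0.741
vertex 4.115 -2.064 -1.529
vertex 3.967 -1.106 -0.266
endloop
endfacet

endsolid


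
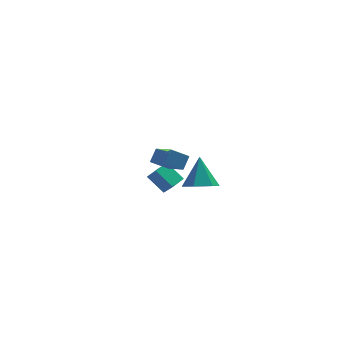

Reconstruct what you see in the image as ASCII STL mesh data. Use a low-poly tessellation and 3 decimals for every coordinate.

solid 
facet normal -0.828 -0.057 0.558
outer loop
vertex 1.144 -4.35 3.839
vertex 1.527 -3.887 4.454
vertex 0.642 -3.115 3.22
endloop
endfacet
facet normal -0.445 -0.539 -0.715
outer loop
vertex 1.553 -3.053 2.606
vertex 1.144 -4.35 3.839
vertex 0.642 -3.115 3.22
endloop
endfacet
facet normal -0.828 -0.056 0.558
outer loop
vertex 0.642 -3.115 3.22
vertex 1.527 -3.887 4.454
vertex 1.025 -2.652 3.834
endloop
endfacet
facet normal -0.341 0.840 -0.421
outer loop
vertex 1.025 -2.652 3.834
vertex 1.553 -3.053 2.606
vertex 0.642 -3.115 3.22
endloop
endfacet
facet normal 0.341 -0.841 0.421
outer loop
vertex 1.144 -4.35 3.839
vertex 2.438 -3.825 3.84
vertex 1.527 -3.887 4.454
endloop
endfacet
facet normal -0.444 -0.540 -0.715
outer loop
vertex 2.055 -4.288 3.226
vertex 1.144 -4.35 3.839
vertex 1.553 -3.053 2.606
endloop
endfacet
facet normal 0.341 -0.841 0.421
outer loop
vertex 2.055 -4.288 3.226
vertex 2.438 -3.825 3.84
vertex 1.144 -4.35 3.839
endloop
endfacet
facet normal 0.445 0.540 0.715
outer loop
vertex 1.527 -3.887 4.454
vertex 2.438 -3.825 3.84
vertex 1.025 -2.652 3.834
endloop
endfacet
facet normal -0.340 0.841 -0.421
outer loop
vertex 1.936 -2.59 3.221
vertex 1.553 -3.053 2.606
vertex 1.025 -2.652 3.834
endloop
endfacet
facet normal 0.445 0.539 0.715
outer loop
vertex 1.025 -2.652 3.834
vertex 2.438 -3.825 3.84
vertex 1.936 -2.59 3.221
endloop
endfacet
facet normal 0.828 0.056 -0.558
outer loop
vertex 1.936 -2.59 3.221
vertex 2.055 -4.288 3.226
vertex 1.553 -3.053 2.606
endloop
endfacet
facet normal 0.827 0.056 -0.559
outer loop
vertex 2.438 -3.825 3.84
vertex 2.055 -4.288 3.226
vertex 1.936 -2.59 3.221
endloop
endfacet
facet normal -0.079 -0.544 -0.835
outer loop
vertex 3.936 -1.143 -0.158
vertex 3.438 -1.798 0.316
vertex 2.989 -1.078 -0.111
endloop
endfacet
facet normal 0.060 0.986 -0.157
outer loop
vertex 3.936 -1.143 -0.158
vertex 2.989 -1.078 -0.111
vertex 3.582 -0.802 1.844
endloop
endfacet
facet normal -0.078 -0.544 -0.835
outer loop
vertex 2.989 -1.078 -0.111
vertex 3.438 -1.798 0.316
vertex 2.491 -1.734 0.363
endloop
endfacet
facet normal -0.741 0.658 0.132
outer loop
vertex 2.989 -1.078 -0.111
vertex 2.491 -1.734 0.363
vertex 3.582 -0.802 1.844
endloop
endfacet
facet normal -0.078 -0.545 -0.835
outer loop
vertex 2.491 -1.734 0.363
vertex 3.438 -1.798 0.316
vertex 2.94 -2.454 0.791
endloop
endfacet
facet normal -0.768 -0.104 0.631
outer loop
vertex 2.491 -1.734 0.363
vertex 2.94 -2.454 0.791
vertex 3.582 -0.802 1.844
endloop
endfacet
facet normal -0.079 -0.545 -0.835
outer loop
vertex 2.94 -2.454 0.791
vertex 3.438 -1.798 0.316
vertex 3.887 -2.518 0.743
endloop
endfacet
facet normal 0.006 -0.539 0.842
outer loop
vertex 2.94 -2.454 0.791
vertex 3.887 -2.518 0.743
vertex 3.582 -0.802 1.844
endloop
endfacet
facet normal -0.079 -0.544 -0.835
outer loop
vertex 3.887 -2.518 0.743
vertex 3.438 -1.798 0.316
vertex 4.384 -1.863 0.269
endloop
endfacet
facet normal 0.806 -0.211 0.553
outer loop
vertex 3.887 -2.518 0.743
vertex 4.384 -1.863 0.269
vertex 3.582 -0.802 1.844
endloop
endfacet
facet normal -0.079 -0.544 -0.835
outer loop
vertex 4.384 -1.863 0.269
vertex 3.438 -1.798 0.316
vertex 3.936 -1.143 -0.158
endloop
endfacet
facet normal 0.833 0.550 0.054
outer loop
vertex 4.384 -1.863 0.269
vertex 3.936 -1.143 -0.158
vertex 3.582 -0.802 1.844
endloop
endfacet
facet normal -0.671 -0.741 -0.029
outer loop
vertex 2.793 2.258 -2.215
vertex 2.025 2.917 -1.306
vertex 2.384 2.653 -2.847
endloop
endfacet
facet normal 0.565 -0.484 -0.668
outer loop
vertex 3.135 3.483 -2.814
vertex 2.793 2.258 -2.215
vertex 2.384 2.653 -2.847
endloop
endfacet
facet normal -0.671 -0.741 -0.029
outer loop
vertex 2.384 2.653 -2.847
vertex 2.025 2.917 -1.306
vertex 1.616 3.312 -1.938
endloop
endfacet
facet normal -0.481 0.465 -0.743
outer loop
vertex 1.616 3.312 -1.938
vertex 3.135 3.483 -2.814
vertex 2.384 2.653 -2.847
endloop
endfacet
facet normal 0.481 -0.465 0.743
outer loop
vertex 2.793 2.258 -2.215
vertex 2.776 3.747 -1.273
vertex 2.025 2.917 -1.306
endloop
endfacet
facet normal 0.565 -0.484 -0.668
outer loop
vertex 3.544 3.088 -2.182
vertex 2.793 2.258 -2.215
vertex 3.135 3.483 -2.814
endloop
endfacet
facet normal 0.481 -0.465 0.743
outer loop
vertex 3.544 3.088 -2.182
vertex 2.776 3.747 -1.273
vertex 2.793 2.258 -2.215
endloop
endfacet
facet normal -0.565 0.484 0.668
outer loop
vertex 2.025 2.917 -1.306
vertex 2.776 3.747 -1.273
vertex 1.616 3.312 -1.938
endloop
endfacet
facet normal -0.481 0.465 -0.743
outer loop
vertex 2.367 4.142 -1.905
vertex 3.135 3.483 -2.814
vertex 1.616 3.312 -1.938
endloop
endfacet
facet normal -0.565 0.484 0.668
outer loop
vertex 1.616 3.312 -1.938
vertex 2.776 3.747 -1.273
vertex 2.367 4.142 -1.905
endloop
endfacet
facet normal 0.671 0.741 0.029
outer loop
vertex 2.367 4.142 -1.905
vertex 3.544 3.088 -2.182
vertex 3.135 3.483 -2.814
endloop
endfacet
facet normal 0.671 0.741 0.029
outer loop
vertex 2.776 3.747 -1.273
vertex 3.544 3.088 -2.182
vertex 2.367 4.142 -1.905
endloop
endfacet

endsolid


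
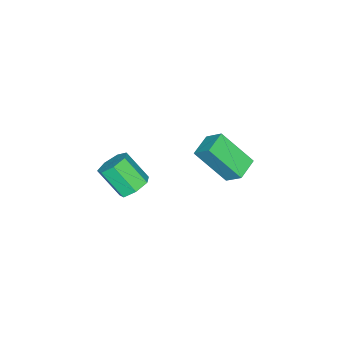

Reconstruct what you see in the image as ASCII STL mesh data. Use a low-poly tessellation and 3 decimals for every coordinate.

solid 
facet normal -0.980 -0.013 0.201
outer loop
vertex -2.581 -2.123 1.911
vertex -2.923 -0.656 0.335
vertex -2.723 -2.959 1.164
endloop
endfacet
facet normal 0.157 -0.673 0.723
outer loop
vertex -1.557 -2.944 0.925
vertex -2.581 -2.123 1.911
vertex -2.723 -2.959 1.164
endloop
endfacet
facet normal -0.980 -0.013 0.201
outer loop
vertex -2.723 -2.959 1.164
vertex -2.923 -0.656 0.335
vertex -3.065 -1.492 -0.412
endloop
endfacet
facet normal -0.126 -0.740 -0.661
outer loop
vertex -3.065 -1.492 -0.412
vertex -1.557 -2.944 0.925
vertex -2.723 -2.959 1.164
endloop
endfacet
facet normal 0.126 0.740 0.661
outer loop
vertex -2.581 -2.123 1.911
vertex -1.757 -0.641 0.096
vertex -2.923 -0.656 0.335
endloop
endfacet
facet normal 0.157 -0.673 0.723
outer loop
vertex -1.415 -2.108 1.672
vertex -2.581 -2.123 1.911
vertex -1.557 -2.944 0.925
endloop
endfacet
facet normal 0.126 0.740 0.661
outer loop
vertex -1.415 -2.108 1.672
vertex -1.757 -0.641 0.096
vertex -2.581 -2.123 1.911
endloop
endfacet
facet normal -0.157 0.673 -0.723
outer loop
vertex -2.923 -0.656 0.335
vertex -1.757 -0.641 0.096
vertex -3.065 -1.492 -0.412
endloop
endfacet
facet normal -0.126 -0.740 -0.661
outer loop
vertex -1.899 -1.477 -0.651
vertex -1.557 -2.944 0.925
vertex -3.065 -1.492 -0.412
endloop
endfacet
facet normal -0.157 0.673 -0.723
outer loop
vertex -3.065 -1.492 -0.412
vertex -1.757 -0.641 0.096
vertex -1.899 -1.477 -0.651
endloop
endfacet
facet normal 0.980 0.013 -0.201
outer loop
vertex -1.899 -1.477 -0.651
vertex -1.415 -2.108 1.672
vertex -1.557 -2.944 0.925
endloop
endfacet
facet normal 0.980 0.013 -0.201
outer loop
vertex -1.757 -0.641 0.096
vertex -1.415 -2.108 1.672
vertex -1.899 -1.477 -0.651
endloop
endfacet
facet normal -0.005 0.676 -0.737
outer loop
vertex 4.172 -3.061 2.736
vertex 3.397 -3.002 2.795
vertex 3.945 -2.592 3.168
endloop
endfacet
facet normal 0.942 0.250 0.224
outer loop
vertex 4.172 -3.061 2.736
vertex 3.945 -2.592 3.168
vertex 4.179 -4.137 3.907
endloop
endfacet
facet normal 0.942 0.250 0.224
outer loop
vertex 4.179 -4.137 3.907
vertex 3.945 -2.592 3.168
vertex 3.952 -3.668 4.339
endloop
endfacet
facet normal 0.004 -0.677 0.736
outer loop
vertex 4.179 -4.137 3.907
vertex 3.952 -3.668 4.339
vertex 3.403 -4.078 3.965
endloop
endfacet
facet normal -0.005 0.676 -0.737
outer loop
vertex 3.945 -2.592 3.168
vertex 3.397 -3.002 2.795
vertex 3.305 -2.432 3.319
endloop
endfacet
facet normal 0.325 0.697 0.639
outer loop
vertex 3.945 -2.592 3.168
vertex 3.305 -2.432 3.319
vertex 3.952 -3.668 4.339
endloop
endfacet
facet normal 0.325 0.697 0.639
outer loop
vertex 3.952 -3.668 4.339
vertex 3.305 -2.432 3.319
vertex 3.312 -3.508 4.49
endloop
endfacet
facet normal 0.004 -0.677 0.736
outer loop
vertex 3.952 -3.668 4.339
vertex 3.312 -3.508 4.49
vertex 3.403 -4.078 3.965
endloop
endfacet
facet normal -0.004 0.676 -0.736
outer loop
vertex 3.305 -2.432 3.319
vertex 3.397 -3.002 2.795
vertex 2.734 -2.701 3.075
endloop
endfacet
facet normal -0.537 0.620 0.573
outer loop
vertex 3.305 -2.432 3.319
vertex 2.734 -2.701 3.075
vertex 3.312 -3.508 4.49
endloop
endfacet
facet normal -0.536 0.620 0.573
outer loop
vertex 3.312 -3.508 4.49
vertex 2.734 -2.701 3.075
vertex 2.74 -3.777 4.246
endloop
endfacet
facet normal 0.005 -0.677 0.736
outer loop
vertex 3.312 -3.508 4.49
vertex 2.74 -3.777 4.246
vertex 3.403 -4.078 3.965
endloop
endfacet
facet normal -0.004 0.676 -0.737
outer loop
vertex 2.734 -2.701 3.075
vertex 3.397 -3.002 2.795
vertex 2.662 -3.197 2.62
endloop
endfacet
facet normal -0.994 0.076 0.075
outer loop
vertex 2.734 -2.701 3.075
vertex 2.662 -3.197 2.62
vertex 2.74 -3.777 4.246
endloop
endfacet
facet normal -0.994 0.076 0.075
outer loop
vertex 2.74 -3.777 4.246
vertex 2.662 -3.197 2.62
vertex 2.668 -4.273 3.791
endloop
endfacet
facet normal 0.005 -0.676 0.737
outer loop
vertex 2.74 -3.777 4.246
vertex 2.668 -4.273 3.791
vertex 3.403 -4.078 3.965
endloop
endfacet
facet normal -0.004 0.677 -0.736
outer loop
vertex 2.662 -3.197 2.62
vertex 3.397 -3.002 2.795
vertex 3.143 -3.546 2.296
endloop
endfacet
facet normal -0.704 -0.525 -0.479
outer loop
vertex 2.662 -3.197 2.62
vertex 3.143 -3.546 2.296
vertex 2.668 -4.273 3.791
endloop
endfacet
facet normal -0.703 -0.526 -0.479
outer loop
vertex 2.668 -4.273 3.791
vertex 3.143 -3.546 2.296
vertex 3.15 -4.622 3.467
endloop
endfacet
facet normal 0.005 -0.677 0.736
outer loop
vertex 2.668 -4.273 3.791
vertex 3.15 -4.622 3.467
vertex 3.403 -4.078 3.965
endloop
endfacet
facet normal -0.003 0.677 -0.736
outer loop
vertex 3.143 -3.546 2.296
vertex 3.397 -3.002 2.795
vertex 3.815 -3.486 2.348
endloop
endfacet
facet normal 0.117 -0.731 -0.672
outer loop
vertex 3.143 -3.546 2.296
vertex 3.815 -3.486 2.348
vertex 3.15 -4.622 3.467
endloop
endfacet
facet normal 0.118 -0.731 -0.672
outer loop
vertex 3.15 -4.622 3.467
vertex 3.815 -3.486 2.348
vertex 3.822 -4.561 3.519
endloop
endfacet
facet normal 0.004 -0.676 0.737
outer loop
vertex 3.15 -4.622 3.467
vertex 3.822 -4.561 3.519
vertex 3.403 -4.078 3.965
endloop
endfacet
facet normal -0.005 0.676 -0.737
outer loop
vertex 3.815 -3.486 2.348
vertex 3.397 -3.002 2.795
vertex 4.172 -3.061 2.736
endloop
endfacet
facet normal 0.850 -0.386 -0.359
outer loop
vertex 3.815 -3.486 2.348
vertex 4.172 -3.061 2.736
vertex 3.822 -4.561 3.519
endloop
endfacet
facet normal 0.849 -0.386 -0.360
outer loop
vertex 3.822 -4.561 3.519
vertex 4.172 -3.061 2.736
vertex 4.179 -4.137 3.907
endloop
endfacet
facet normal 0.004 -0.677 0.736
outer loop
vertex 3.822 -4.561 3.519
vertex 4.179 -4.137 3.907
vertex 3.403 -4.078 3.965
endloop
endfacet

endsolid


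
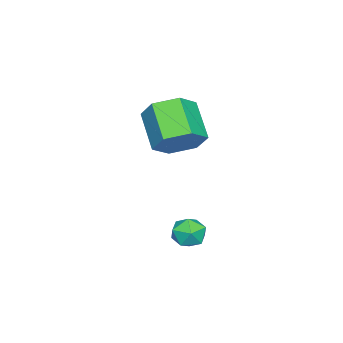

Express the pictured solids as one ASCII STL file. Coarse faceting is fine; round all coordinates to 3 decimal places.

solid 
facet normal 0.595 0.522 -0.611
outer loop
vertex -2.186 -0.2 0.282
vertex -2.989 0.077 -0.264
vertex -2.688 0.645 0.515
endloop
endfacet
facet normal 0.631 0.166 0.757
outer loop
vertex -2.186 -0.2 0.282
vertex -2.688 0.645 0.515
vertex -3.228 -1.113 1.351
endloop
endfacet
facet normal 0.630 0.167 0.758
outer loop
vertex -3.228 -1.113 1.351
vertex -2.688 0.645 0.515
vertex -3.731 -0.268 1.583
endloop
endfacet
facet normal -0.595 -0.522 0.611
outer loop
vertex -3.228 -1.113 1.351
vertex -3.731 -0.268 1.583
vertex -4.031 -0.837 0.804
endloop
endfacet
facet normal 0.596 0.522 -0.611
outer loop
vertex -2.688 0.645 0.515
vertex -2.989 0.077 -0.264
vertex -3.491 0.922 -0.032
endloop
endfacet
facet normal -0.115 0.808 0.578
outer loop
vertex -2.688 0.645 0.515
vertex -3.491 0.922 -0.032
vertex -3.731 -0.268 1.583
endloop
endfacet
facet normal -0.116 0.808 0.578
outer loop
vertex -3.731 -0.268 1.583
vertex -3.491 0.922 -0.032
vertex -4.533 0.008 1.037
endloop
endfacet
facet normal -0.595 -0.522 0.611
outer loop
vertex -3.731 -0.268 1.583
vertex -4.533 0.008 1.037
vertex -4.031 -0.837 0.804
endloop
endfacet
facet normal 0.595 0.522 -0.611
outer loop
vertex -3.491 0.922 -0.032
vertex -2.989 0.077 -0.264
vertex -3.792 0.353 -0.811
endloop
endfacet
facet normal -0.746 0.641 -0.180
outer loop
vertex -3.491 0.922 -0.032
vertex -3.792 0.353 -0.811
vertex -4.533 0.008 1.037
endloop
endfacet
facet normal -0.746 0.641 -0.179
outer loop
vertex -4.533 0.008 1.037
vertex -3.792 0.353 -0.811
vertex -4.834 -0.56 0.258
endloop
endfacet
facet normal -0.595 -0.522 0.611
outer loop
vertex -4.533 0.008 1.037
vertex -4.834 -0.56 0.258
vertex -4.031 -0.837 0.804
endloop
endfacet
facet normal 0.595 0.522 -0.611
outer loop
vertex -3.792 0.353 -0.811
vertex -2.989 0.077 -0.264
vertex -3.289 -0.492 -1.043
endloop
endfacet
facet normal -0.631 -0.167 -0.758
outer loop
vertex -3.792 0.353 -0.811
vertex -3.289 -0.492 -1.043
vertex -4.834 -0.56 0.258
endloop
endfacet
facet normal -0.631 -0.166 -0.758
outer loop
vertex -4.834 -0.56 0.258
vertex -3.289 -0.492 -1.043
vertex -4.332 -1.405 0.025
endloop
endfacet
facet normal -0.595 -0.522 0.611
outer loop
vertex -4.834 -0.56 0.258
vertex -4.332 -1.405 0.025
vertex -4.031 -0.837 0.804
endloop
endfacet
facet normal 0.595 0.522 -0.611
outer loop
vertex -3.289 -0.492 -1.043
vertex -2.989 0.077 -0.264
vertex -2.487 -0.768 -0.497
endloop
endfacet
facet normal 0.115 -0.808 -0.578
outer loop
vertex -3.289 -0.492 -1.043
vertex -2.487 -0.768 -0.497
vertex -4.332 -1.405 0.025
endloop
endfacet
facet normal 0.115 -0.808 -0.578
outer loop
vertex -4.332 -1.405 0.025
vertex -2.487 -0.768 -0.497
vertex -3.529 -1.682 0.572
endloop
endfacet
facet normal -0.596 -0.522 0.611
outer loop
vertex -4.332 -1.405 0.025
vertex -3.529 -1.682 0.572
vertex -4.031 -0.837 0.804
endloop
endfacet
facet normal 0.595 0.522 -0.611
outer loop
vertex -2.487 -0.768 -0.497
vertex -2.989 0.077 -0.264
vertex -2.186 -0.2 0.282
endloop
endfacet
facet normal 0.746 -0.641 0.179
outer loop
vertex -2.487 -0.768 -0.497
vertex -2.186 -0.2 0.282
vertex -3.529 -1.682 0.572
endloop
endfacet
facet normal 0.746 -0.641 0.180
outer loop
vertex -3.529 -1.682 0.572
vertex -2.186 -0.2 0.282
vertex -3.228 -1.113 1.351
endloop
endfacet
facet normal -0.595 -0.522 0.611
outer loop
vertex -3.529 -1.682 0.572
vertex -3.228 -1.113 1.351
vertex -4.031 -0.837 0.804
endloop
endfacet
facet normal -0.467 0.358 0.808
outer loop
vertex -1.449 1.718 -3.244
vertex -1.906 1.168 -3.264
vertex -1.299 1.115 -2.89
endloop
endfacet
facet normal 0.227 0.534 0.814
outer loop
vertex -1.449 1.718 -3.244
vertex -1.299 1.115 -2.89
vertex -0.785 1.453 -3.255
endloop
endfacet
facet normal 0.365 0.905 0.221
outer loop
vertex -1.449 1.718 -3.244
vertex -0.785 1.453 -3.255
vertex -1.075 1.716 -3.854
endloop
endfacet
facet normal -0.242 0.958 -0.152
outer loop
vertex -1.449 1.718 -3.244
vertex -1.075 1.716 -3.854
vertex -1.768 1.54 -3.859
endloop
endfacet
facet normal -0.755 0.620 0.212
outer loop
vertex -1.449 1.718 -3.244
vertex -1.768 1.54 -3.859
vertex -1.906 1.168 -3.264
endloop
endfacet
facet normal 0.607 -0.069 0.791
outer loop
vertex -0.785 1.453 -3.255
vertex -1.299 1.115 -2.89
vertex -0.832 0.74 -3.281
endloop
endfacet
facet normal -0.513 -0.352 0.783
outer loop
vertex -1.299 1.115 -2.89
vertex -1.906 1.168 -3.264
vertex -1.525 0.564 -3.286
endloop
endfacet
facet normal -0.981 0.071 -0.183
outer loop
vertex -1.906 1.168 -3.264
vertex -1.768 1.54 -3.859
vertex -1.815 0.827 -3.885
endloop
endfacet
facet normal -0.151 0.617 -0.772
outer loop
vertex -1.768 1.54 -3.859
vertex -1.075 1.716 -3.854
vertex -1.301 1.165 -4.25
endloop
endfacet
facet normal 0.831 0.530 -0.169
outer loop
vertex -1.075 1.716 -3.854
vertex -0.785 1.453 -3.255
vertex -0.694 1.112 -3.876
endloop
endfacet
facet normal 0.242 -0.958 0.152
outer loop
vertex -1.151 0.562 -3.896
vertex -0.832 0.74 -3.281
vertex -1.525 0.564 -3.286
endloop
endfacet
facet normal -0.365 -0.905 -0.221
outer loop
vertex -1.151 0.562 -3.896
vertex -1.525 0.564 -3.286
vertex -1.815 0.827 -3.885
endloop
endfacet
facet normal -0.227 -0.534 -0.814
outer loop
vertex -1.151 0.562 -3.896
vertex -1.815 0.827 -3.885
vertex -1.301 1.165 -4.25
endloop
endfacet
facet normal 0.467 -0.358 -0.808
outer loop
vertex -1.151 0.562 -3.896
vertex -1.301 1.165 -4.25
vertex -0.694 1.112 -3.876
endloop
endfacet
facet normal 0.755 -0.620 -0.212
outer loop
vertex -1.151 0.562 -3.896
vertex -0.694 1.112 -3.876
vertex -0.832 0.74 -3.281
endloop
endfacet
facet normal 0.151 -0.617 0.772
outer loop
vertex -1.525 0.564 -3.286
vertex -0.832 0.74 -3.281
vertex -1.299 1.115 -2.89
endloop
endfacet
facet normal -0.831 -0.530 0.169
outer loop
vertex -1.815 0.827 -3.885
vertex -1.525 0.564 -3.286
vertex -1.906 1.168 -3.264
endloop
endfacet
facet normal -0.607 0.069 -0.791
outer loop
vertex -1.301 1.165 -4.25
vertex -1.815 0.827 -3.885
vertex -1.768 1.54 -3.859
endloop
endfacet
facet normal 0.513 0.352 -0.783
outer loop
vertex -0.694 1.112 -3.876
vertex -1.301 1.165 -4.25
vertex -1.075 1.716 -3.854
endloop
endfacet
facet normal 0.981 -0.071 0.183
outer loop
vertex -0.832 0.74 -3.281
vertex -0.694 1.112 -3.876
vertex -0.785 1.453 -3.255
endloop
endfacet

endsolid


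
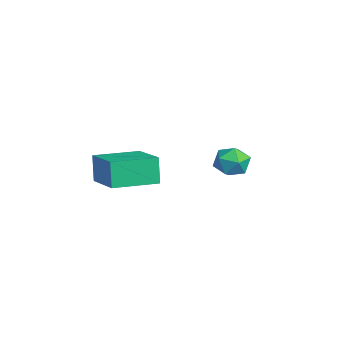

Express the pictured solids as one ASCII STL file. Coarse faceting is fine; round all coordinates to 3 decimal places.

solid 
facet normal -0.942 -0.201 -0.268
outer loop
vertex -1.975 -3.759 1.794
vertex -2.356 -1.8 1.665
vertex -1.616 -3.772 0.544
endloop
endfacet
facet normal 0.190 -0.980 0.065
outer loop
vertex 0.316 -3.36 1.095
vertex -1.975 -3.759 1.794
vertex -1.616 -3.772 0.544
endloop
endfacet
facet normal -0.942 -0.201 -0.269
outer loop
vertex -1.616 -3.772 0.544
vertex -2.356 -1.8 1.665
vertex -1.997 -1.812 0.415
endloop
endfacet
facet normal 0.276 -0.010 -0.961
outer loop
vertex -1.997 -1.812 0.415
vertex 0.316 -3.36 1.095
vertex -1.616 -3.772 0.544
endloop
endfacet
facet normal -0.276 0.010 0.961
outer loop
vertex -1.975 -3.759 1.794
vertex -0.424 -1.388 2.216
vertex -2.356 -1.8 1.665
endloop
endfacet
facet normal 0.190 -0.980 0.064
outer loop
vertex -0.043 -3.348 2.345
vertex -1.975 -3.759 1.794
vertex 0.316 -3.36 1.095
endloop
endfacet
facet normal -0.276 0.010 0.961
outer loop
vertex -0.043 -3.348 2.345
vertex -0.424 -1.388 2.216
vertex -1.975 -3.759 1.794
endloop
endfacet
facet normal -0.191 0.980 -0.064
outer loop
vertex -2.356 -1.8 1.665
vertex -0.424 -1.388 2.216
vertex -1.997 -1.812 0.415
endloop
endfacet
facet normal 0.276 -0.010 -0.961
outer loop
vertex -0.065 -1.401 0.966
vertex 0.316 -3.36 1.095
vertex -1.997 -1.812 0.415
endloop
endfacet
facet normal -0.190 0.980 -0.065
outer loop
vertex -1.997 -1.812 0.415
vertex -0.424 -1.388 2.216
vertex -0.065 -1.401 0.966
endloop
endfacet
facet normal 0.942 0.201 0.269
outer loop
vertex -0.065 -1.401 0.966
vertex -0.043 -3.348 2.345
vertex 0.316 -3.36 1.095
endloop
endfacet
facet normal 0.942 0.201 0.268
outer loop
vertex -0.424 -1.388 2.216
vertex -0.043 -3.348 2.345
vertex -0.065 -1.401 0.966
endloop
endfacet
facet normal 0.516 0.498 0.697
outer loop
vertex -3.003 2.916 0.534
vertex -3.107 2.258 1.081
vertex -2.422 2.28 0.558
endloop
endfacet
facet normal 0.737 0.675 0.042
outer loop
vertex -3.003 2.916 0.534
vertex -2.422 2.28 0.558
vertex -2.675 2.603 -0.2
endloop
endfacet
facet normal 0.176 0.931 -0.318
outer loop
vertex -3.003 2.916 0.534
vertex -2.675 2.603 -0.2
vertex -3.517 2.781 -0.146
endloop
endfacet
facet normal -0.391 0.913 0.114
outer loop
vertex -3.003 2.916 0.534
vertex -3.517 2.781 -0.146
vertex -3.784 2.568 0.646
endloop
endfacet
facet normal -0.181 0.645 0.742
outer loop
vertex -3.003 2.916 0.534
vertex -3.784 2.568 0.646
vertex -3.107 2.258 1.081
endloop
endfacet
facet normal 0.955 0.080 -0.285
outer loop
vertex -2.675 2.603 -0.2
vertex -2.422 2.28 0.558
vertex -2.576 1.752 -0.106
endloop
endfacet
facet normal 0.598 -0.206 0.775
outer loop
vertex -2.422 2.28 0.558
vertex -3.107 2.258 1.081
vertex -2.843 1.539 0.686
endloop
endfacet
facet normal -0.530 0.032 0.847
outer loop
vertex -3.107 2.258 1.081
vertex -3.784 2.568 0.646
vertex -3.685 1.717 0.74
endloop
endfacet
facet normal -0.869 0.465 -0.168
outer loop
vertex -3.784 2.568 0.646
vertex -3.517 2.781 -0.146
vertex -3.938 2.04 -0.018
endloop
endfacet
facet normal 0.049 0.495 -0.868
outer loop
vertex -3.517 2.781 -0.146
vertex -2.675 2.603 -0.2
vertex -3.253 2.062 -0.541
endloop
endfacet
facet normal 0.391 -0.913 -0.114
outer loop
vertex -3.357 1.404 0.006
vertex -2.576 1.752 -0.106
vertex -2.843 1.539 0.686
endloop
endfacet
facet normal -0.176 -0.931 0.318
outer loop
vertex -3.357 1.404 0.006
vertex -2.843 1.539 0.686
vertex -3.685 1.717 0.74
endloop
endfacet
facet normal -0.737 -0.675 -0.042
outer loop
vertex -3.357 1.404 0.006
vertex -3.685 1.717 0.74
vertex -3.938 2.04 -0.018
endloop
endfacet
facet normal -0.516 -0.498 -0.697
outer loop
vertex -3.357 1.404 0.006
vertex -3.938 2.04 -0.018
vertex -3.253 2.062 -0.541
endloop
endfacet
facet normal 0.181 -0.645 -0.742
outer loop
vertex -3.357 1.404 0.006
vertex -3.253 2.062 -0.541
vertex -2.576 1.752 -0.106
endloop
endfacet
facet normal 0.869 -0.465 0.168
outer loop
vertex -2.843 1.539 0.686
vertex -2.576 1.752 -0.106
vertex -2.422 2.28 0.558
endloop
endfacet
facet normal -0.049 -0.495 0.868
outer loop
vertex -3.685 1.717 0.74
vertex -2.843 1.539 0.686
vertex -3.107 2.258 1.081
endloop
endfacet
facet normal -0.955 -0.080 0.285
outer loop
vertex -3.938 2.04 -0.018
vertex -3.685 1.717 0.74
vertex -3.784 2.568 0.646
endloop
endfacet
facet normal -0.598 0.206 -0.775
outer loop
vertex -3.253 2.062 -0.541
vertex -3.938 2.04 -0.018
vertex -3.517 2.781 -0.146
endloop
endfacet
facet normal 0.530 -0.032 -0.847
outer loop
vertex -2.576 1.752 -0.106
vertex -3.253 2.062 -0.541
vertex -2.675 2.603 -0.2
endloop
endfacet

endsolid


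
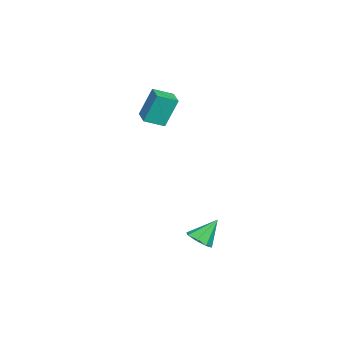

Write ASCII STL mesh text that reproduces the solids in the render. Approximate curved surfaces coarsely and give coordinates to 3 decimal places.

solid 
facet normal -0.902 -0.431 0.027
outer loop
vertex -0.328 0.648 2.473
vertex -0.692 1.389 2.142
vertex -0.136 0.165 1.184
endloop
endfacet
facet normal 0.410 -0.832 0.373
outer loop
vertex 0.712 0.571 1.158
vertex -0.328 0.648 2.473
vertex -0.136 0.165 1.184
endloop
endfacet
facet normal -0.902 -0.431 0.027
outer loop
vertex -0.136 0.165 1.184
vertex -0.692 1.389 2.142
vertex -0.5 0.907 0.852
endloop
endfacet
facet normal 0.138 -0.347 -0.928
outer loop
vertex -0.5 0.907 0.852
vertex 0.712 0.571 1.158
vertex -0.136 0.165 1.184
endloop
endfacet
facet normal -0.138 0.347 0.928
outer loop
vertex -0.328 0.648 2.473
vertex 0.156 1.795 2.116
vertex -0.692 1.389 2.142
endloop
endfacet
facet normal 0.409 -0.833 0.372
outer loop
vertex 0.52 1.053 2.448
vertex -0.328 0.648 2.473
vertex 0.712 0.571 1.158
endloop
endfacet
facet normal -0.138 0.347 0.928
outer loop
vertex 0.52 1.053 2.448
vertex 0.156 1.795 2.116
vertex -0.328 0.648 2.473
endloop
endfacet
facet normal -0.410 0.833 -0.372
outer loop
vertex -0.692 1.389 2.142
vertex 0.156 1.795 2.116
vertex -0.5 0.907 0.852
endloop
endfacet
facet normal 0.138 -0.347 -0.928
outer loop
vertex 0.348 1.312 0.827
vertex 0.712 0.571 1.158
vertex -0.5 0.907 0.852
endloop
endfacet
facet normal -0.409 0.833 -0.373
outer loop
vertex -0.5 0.907 0.852
vertex 0.156 1.795 2.116
vertex 0.348 1.312 0.827
endloop
endfacet
facet normal 0.902 0.431 -0.027
outer loop
vertex 0.348 1.312 0.827
vertex 0.52 1.053 2.448
vertex 0.712 0.571 1.158
endloop
endfacet
facet normal 0.902 0.431 -0.027
outer loop
vertex 0.156 1.795 2.116
vertex 0.52 1.053 2.448
vertex 0.348 1.312 0.827
endloop
endfacet
facet normal 0.346 -0.506 -0.790
outer loop
vertex 4.275 3.463 -3.185
vertex 3.742 3.453 -3.412
vertex 4.195 3.814 -3.445
endloop
endfacet
facet normal 0.694 0.524 0.494
outer loop
vertex 4.275 3.463 -3.185
vertex 4.195 3.814 -3.445
vertex 3.338 4.047 -2.488
endloop
endfacet
facet normal 0.346 -0.507 -0.789
outer loop
vertex 4.195 3.814 -3.445
vertex 3.742 3.453 -3.412
vertex 3.849 3.953 -3.686
endloop
endfacet
facet normal 0.331 0.941 0.067
outer loop
vertex 4.195 3.814 -3.445
vertex 3.849 3.953 -3.686
vertex 3.338 4.047 -2.488
endloop
endfacet
facet normal 0.344 -0.507 -0.790
outer loop
vertex 3.849 3.953 -3.686
vertex 3.742 3.453 -3.412
vertex 3.44 3.8 -3.766
endloop
endfacet
facet normal -0.308 0.929 -0.204
outer loop
vertex 3.849 3.953 -3.686
vertex 3.44 3.8 -3.766
vertex 3.338 4.047 -2.488
endloop
endfacet
facet normal 0.345 -0.507 -0.790
outer loop
vertex 3.44 3.8 -3.766
vertex 3.742 3.453 -3.412
vertex 3.208 3.444 -3.639
endloop
endfacet
facet normal -0.852 0.497 -0.164
outer loop
vertex 3.44 3.8 -3.766
vertex 3.208 3.444 -3.639
vertex 3.338 4.047 -2.488
endloop
endfacet
facet normal 0.344 -0.507 -0.790
outer loop
vertex 3.208 3.444 -3.639
vertex 3.742 3.453 -3.412
vertex 3.288 3.093 -3.379
endloop
endfacet
facet normal -0.981 -0.102 0.164
outer loop
vertex 3.208 3.444 -3.639
vertex 3.288 3.093 -3.379
vertex 3.338 4.047 -2.488
endloop
endfacet
facet normal 0.345 -0.508 -0.789
outer loop
vertex 3.288 3.093 -3.379
vertex 3.742 3.453 -3.412
vertex 3.634 2.954 -3.138
endloop
endfacet
facet normal -0.619 -0.518 0.590
outer loop
vertex 3.288 3.093 -3.379
vertex 3.634 2.954 -3.138
vertex 3.338 4.047 -2.488
endloop
endfacet
facet normal 0.344 -0.508 -0.789
outer loop
vertex 3.634 2.954 -3.138
vertex 3.742 3.453 -3.412
vertex 4.043 3.107 -3.058
endloop
endfacet
facet normal 0.021 -0.507 0.862
outer loop
vertex 3.634 2.954 -3.138
vertex 4.043 3.107 -3.058
vertex 3.338 4.047 -2.488
endloop
endfacet
facet normal 0.346 -0.507 -0.790
outer loop
vertex 4.043 3.107 -3.058
vertex 3.742 3.453 -3.412
vertex 4.275 3.463 -3.185
endloop
endfacet
facet normal 0.565 -0.075 0.822
outer loop
vertex 4.043 3.107 -3.058
vertex 4.275 3.463 -3.185
vertex 3.338 4.047 -2.488
endloop
endfacet

endsolid
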